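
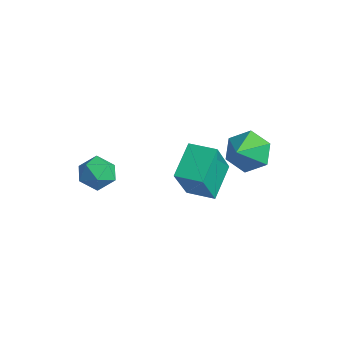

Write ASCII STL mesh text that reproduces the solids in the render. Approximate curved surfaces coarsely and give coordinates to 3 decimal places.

solid 
facet normal -0.429 0.720 -0.546
outer loop
vertex 2.977 1.812 -0.003
vertex 2.502 1.162 -0.487
vertex 2.131 1.532 0.293
endloop
endfacet
facet normal 0.294 0.115 0.949
outer loop
vertex 2.977 1.812 -0.003
vertex 2.131 1.532 0.293
vertex 3.018 0.298 0.167
endloop
endfacet
facet normal -0.430 0.719 -0.546
outer loop
vertex 2.131 1.532 0.293
vertex 2.502 1.162 -0.487
vertex 1.656 0.881 -0.191
endloop
endfacet
facet normal -0.378 -0.359 0.853
outer loop
vertex 2.131 1.532 0.293
vertex 1.656 0.881 -0.191
vertex 3.018 0.298 0.167
endloop
endfacet
facet normal -0.430 0.719 -0.546
outer loop
vertex 1.656 0.881 -0.191
vertex 2.502 1.162 -0.487
vertex 2.027 0.511 -0.971
endloop
endfacet
facet normal -0.431 -0.877 0.211
outer loop
vertex 1.656 0.881 -0.191
vertex 2.027 0.511 -0.971
vertex 3.018 0.298 0.167
endloop
endfacet
facet normal -0.430 0.719 -0.546
outer loop
vertex 2.027 0.511 -0.971
vertex 2.502 1.162 -0.487
vertex 2.874 0.792 -1.268
endloop
endfacet
facet normal 0.188 -0.923 -0.337
outer loop
vertex 2.027 0.511 -0.971
vertex 2.874 0.792 -1.268
vertex 3.018 0.298 0.167
endloop
endfacet
facet normal -0.430 0.719 -0.546
outer loop
vertex 2.874 0.792 -1.268
vertex 2.502 1.162 -0.487
vertex 3.349 1.443 -0.784
endloop
endfacet
facet normal 0.861 -0.449 -0.241
outer loop
vertex 2.874 0.792 -1.268
vertex 3.349 1.443 -0.784
vertex 3.018 0.298 0.167
endloop
endfacet
facet normal -0.430 0.720 -0.545
outer loop
vertex 3.349 1.443 -0.784
vertex 2.502 1.162 -0.487
vertex 2.977 1.812 -0.003
endloop
endfacet
facet normal 0.913 0.070 0.402
outer loop
vertex 3.349 1.443 -0.784
vertex 2.977 1.812 -0.003
vertex 3.018 0.298 0.167
endloop
endfacet
facet normal -0.828 -0.560 -0.025
outer loop
vertex -0.846 0.721 -2.06
vertex -1.424 1.657 -3.861
vertex -0.03 -0.448 -2.929
endloop
endfacet
facet normal 0.274 -0.443 0.854
outer loop
vertex 0.964 0.223 -2.899
vertex -0.846 0.721 -2.06
vertex -0.03 -0.448 -2.929
endloop
endfacet
facet normal -0.828 -0.560 -0.025
outer loop
vertex -0.03 -0.448 -2.929
vertex -1.424 1.657 -3.861
vertex -0.608 0.488 -4.73
endloop
endfacet
facet normal 0.488 -0.700 -0.521
outer loop
vertex -0.608 0.488 -4.73
vertex 0.964 0.223 -2.899
vertex -0.03 -0.448 -2.929
endloop
endfacet
facet normal -0.488 0.700 0.521
outer loop
vertex -0.846 0.721 -2.06
vertex -0.43 2.328 -3.831
vertex -1.424 1.657 -3.861
endloop
endfacet
facet normal 0.274 -0.443 0.854
outer loop
vertex 0.148 1.392 -2.03
vertex -0.846 0.721 -2.06
vertex 0.964 0.223 -2.899
endloop
endfacet
facet normal -0.488 0.700 0.521
outer loop
vertex 0.148 1.392 -2.03
vertex -0.43 2.328 -3.831
vertex -0.846 0.721 -2.06
endloop
endfacet
facet normal -0.274 0.443 -0.854
outer loop
vertex -1.424 1.657 -3.861
vertex -0.43 2.328 -3.831
vertex -0.608 0.488 -4.73
endloop
endfacet
facet normal 0.488 -0.700 -0.521
outer loop
vertex 0.386 1.159 -4.7
vertex 0.964 0.223 -2.899
vertex -0.608 0.488 -4.73
endloop
endfacet
facet normal -0.274 0.443 -0.854
outer loop
vertex -0.608 0.488 -4.73
vertex -0.43 2.328 -3.831
vertex 0.386 1.159 -4.7
endloop
endfacet
facet normal 0.828 0.560 0.025
outer loop
vertex 0.386 1.159 -4.7
vertex 0.148 1.392 -2.03
vertex 0.964 0.223 -2.899
endloop
endfacet
facet normal 0.828 0.560 0.025
outer loop
vertex -0.43 2.328 -3.831
vertex 0.148 1.392 -2.03
vertex 0.386 1.159 -4.7
endloop
endfacet
facet normal -0.622 0.743 0.248
outer loop
vertex -2.928 -2.155 -3.613
vertex -2.718 -2.253 -2.793
vertex -2.275 -1.718 -3.285
endloop
endfacet
facet normal -0.357 0.840 -0.408
outer loop
vertex -2.928 -2.155 -3.613
vertex -2.275 -1.718 -3.285
vertex -2.209 -2.066 -4.06
endloop
endfacet
facet normal -0.532 0.270 -0.802
outer loop
vertex -2.928 -2.155 -3.613
vertex -2.209 -2.066 -4.06
vertex -2.611 -2.816 -4.046
endloop
endfacet
facet normal -0.904 -0.178 -0.390
outer loop
vertex -2.928 -2.155 -3.613
vertex -2.611 -2.816 -4.046
vertex -2.926 -2.932 -3.263
endloop
endfacet
facet normal -0.959 0.114 0.259
outer loop
vertex -2.928 -2.155 -3.613
vertex -2.926 -2.932 -3.263
vertex -2.718 -2.253 -2.793
endloop
endfacet
facet normal 0.352 0.865 -0.358
outer loop
vertex -2.209 -2.066 -4.06
vertex -2.275 -1.718 -3.285
vertex -1.554 -2.108 -3.517
endloop
endfacet
facet normal -0.073 0.707 0.703
outer loop
vertex -2.275 -1.718 -3.285
vertex -2.718 -2.253 -2.793
vertex -1.869 -2.224 -2.734
endloop
endfacet
facet normal -0.618 -0.310 0.722
outer loop
vertex -2.718 -2.253 -2.793
vertex -2.926 -2.932 -3.263
vertex -2.271 -2.974 -2.72
endloop
endfacet
facet normal -0.529 -0.782 -0.329
outer loop
vertex -2.926 -2.932 -3.263
vertex -2.611 -2.816 -4.046
vertex -2.205 -3.322 -3.495
endloop
endfacet
facet normal 0.071 -0.057 -0.996
outer loop
vertex -2.611 -2.816 -4.046
vertex -2.209 -2.066 -4.06
vertex -1.762 -2.787 -3.987
endloop
endfacet
facet normal 0.904 0.178 0.390
outer loop
vertex -1.552 -2.885 -3.167
vertex -1.554 -2.108 -3.517
vertex -1.869 -2.224 -2.734
endloop
endfacet
facet normal 0.532 -0.270 0.802
outer loop
vertex -1.552 -2.885 -3.167
vertex -1.869 -2.224 -2.734
vertex -2.271 -2.974 -2.72
endloop
endfacet
facet normal 0.357 -0.840 0.408
outer loop
vertex -1.552 -2.885 -3.167
vertex -2.271 -2.974 -2.72
vertex -2.205 -3.322 -3.495
endloop
endfacet
facet normal 0.622 -0.743 -0.248
outer loop
vertex -1.552 -2.885 -3.167
vertex -2.205 -3.322 -3.495
vertex -1.762 -2.787 -3.987
endloop
endfacet
facet normal 0.959 -0.114 -0.259
outer loop
vertex -1.552 -2.885 -3.167
vertex -1.762 -2.787 -3.987
vertex -1.554 -2.108 -3.517
endloop
endfacet
facet normal 0.529 0.782 0.329
outer loop
vertex -1.869 -2.224 -2.734
vertex -1.554 -2.108 -3.517
vertex -2.275 -1.718 -3.285
endloop
endfacet
facet normal -0.071 0.057 0.996
outer loop
vertex -2.271 -2.974 -2.72
vertex -1.869 -2.224 -2.734
vertex -2.718 -2.253 -2.793
endloop
endfacet
facet normal -0.352 -0.865 0.358
outer loop
vertex -2.205 -3.322 -3.495
vertex -2.271 -2.974 -2.72
vertex -2.926 -2.932 -3.263
endloop
endfacet
facet normal 0.073 -0.707 -0.703
outer loop
vertex -1.762 -2.787 -3.987
vertex -2.205 -3.322 -3.495
vertex -2.611 -2.816 -4.046
endloop
endfacet
facet normal 0.618 0.310 -0.722
outer loop
vertex -1.554 -2.108 -3.517
vertex -1.762 -2.787 -3.987
vertex -2.209 -2.066 -4.06
endloop
endfacet

endsolid


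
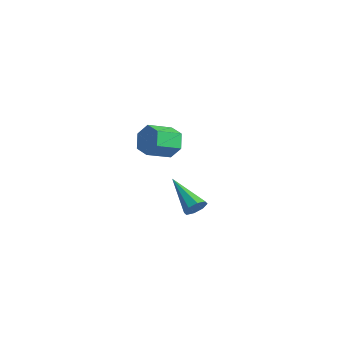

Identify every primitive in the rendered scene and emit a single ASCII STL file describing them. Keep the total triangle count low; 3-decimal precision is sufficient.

solid 
facet normal 0.871 -0.023 -0.492
outer loop
vertex 2.841 0.793 2.76
vertex 2.551 0.927 2.24
vertex 2.811 1.253 2.685
endloop
endfacet
facet normal 0.243 0.172 0.955
outer loop
vertex 2.841 0.793 2.76
vertex 2.811 1.253 2.685
vertex 0.749 0.973 3.26
endloop
endfacet
facet normal 0.870 -0.022 -0.493
outer loop
vertex 2.811 1.253 2.685
vertex 2.551 0.927 2.24
vertex 2.628 1.522 2.35
endloop
endfacet
facet normal 0.061 0.794 0.605
outer loop
vertex 2.811 1.253 2.685
vertex 2.628 1.522 2.35
vertex 0.749 0.973 3.26
endloop
endfacet
facet normal 0.870 -0.021 -0.493
outer loop
vertex 2.628 1.522 2.35
vertex 2.551 0.927 2.24
vertex 2.4 1.442 1.951
endloop
endfacet
facet normal -0.292 0.956 -0.025
outer loop
vertex 2.628 1.522 2.35
vertex 2.4 1.442 1.951
vertex 0.749 0.973 3.26
endloop
endfacet
facet normal 0.870 -0.022 -0.493
outer loop
vertex 2.4 1.442 1.951
vertex 2.551 0.927 2.24
vertex 2.26 1.06 1.721
endloop
endfacet
facet normal -0.606 0.561 -0.563
outer loop
vertex 2.4 1.442 1.951
vertex 2.26 1.06 1.721
vertex 0.749 0.973 3.26
endloop
endfacet
facet normal 0.870 -0.023 -0.493
outer loop
vertex 2.26 1.06 1.721
vertex 2.551 0.927 2.24
vertex 2.29 0.6 1.795
endloop
endfacet
facet normal -0.700 -0.158 -0.696
outer loop
vertex 2.26 1.06 1.721
vertex 2.29 0.6 1.795
vertex 0.749 0.973 3.26
endloop
endfacet
facet normal 0.870 -0.024 -0.493
outer loop
vertex 2.29 0.6 1.795
vertex 2.551 0.927 2.24
vertex 2.473 0.332 2.131
endloop
endfacet
facet normal -0.517 -0.784 -0.344
outer loop
vertex 2.29 0.6 1.795
vertex 2.473 0.332 2.131
vertex 0.749 0.973 3.26
endloop
endfacet
facet normal 0.870 -0.024 -0.492
outer loop
vertex 2.473 0.332 2.131
vertex 2.551 0.927 2.24
vertex 2.701 0.411 2.53
endloop
endfacet
facet normal -0.166 -0.945 0.282
outer loop
vertex 2.473 0.332 2.131
vertex 2.701 0.411 2.53
vertex 0.749 0.973 3.26
endloop
endfacet
facet normal 0.871 -0.023 -0.491
outer loop
vertex 2.701 0.411 2.53
vertex 2.551 0.927 2.24
vertex 2.841 0.793 2.76
endloop
endfacet
facet normal 0.149 -0.550 0.822
outer loop
vertex 2.701 0.411 2.53
vertex 2.841 0.793 2.76
vertex 0.749 0.973 3.26
endloop
endfacet
facet normal 0.094 0.915 -0.392
outer loop
vertex -3.47 4.045 1.624
vertex -3.901 4.398 2.344
vertex -2.996 4.309 2.354
endloop
endfacet
facet normal 0.848 -0.280 -0.449
outer loop
vertex -3.47 4.045 1.624
vertex -2.996 4.309 2.354
vertex -3.608 2.709 2.197
endloop
endfacet
facet normal 0.848 -0.280 -0.450
outer loop
vertex -3.608 2.709 2.197
vertex -2.996 4.309 2.354
vertex -3.133 2.974 2.927
endloop
endfacet
facet normal -0.094 -0.915 0.393
outer loop
vertex -3.608 2.709 2.197
vertex -3.133 2.974 2.927
vertex -4.039 3.062 2.916
endloop
endfacet
facet normal 0.094 0.915 -0.392
outer loop
vertex -2.996 4.309 2.354
vertex -3.901 4.398 2.344
vertex -3.427 4.662 3.074
endloop
endfacet
facet normal 0.876 0.112 0.470
outer loop
vertex -2.996 4.309 2.354
vertex -3.427 4.662 3.074
vertex -3.133 2.974 2.927
endloop
endfacet
facet normal 0.876 0.112 0.470
outer loop
vertex -3.133 2.974 2.927
vertex -3.427 4.662 3.074
vertex -3.564 3.326 3.647
endloop
endfacet
facet normal -0.094 -0.915 0.391
outer loop
vertex -3.133 2.974 2.927
vertex -3.564 3.326 3.647
vertex -4.039 3.062 2.916
endloop
endfacet
facet normal 0.095 0.915 -0.392
outer loop
vertex -3.427 4.662 3.074
vertex -3.901 4.398 2.344
vertex -4.332 4.751 3.063
endloop
endfacet
facet normal 0.027 0.392 0.920
outer loop
vertex -3.427 4.662 3.074
vertex -4.332 4.751 3.063
vertex -3.564 3.326 3.647
endloop
endfacet
facet normal 0.027 0.392 0.920
outer loop
vertex -3.564 3.326 3.647
vertex -4.332 4.751 3.063
vertex -4.47 3.415 3.636
endloop
endfacet
facet normal -0.095 -0.915 0.392
outer loop
vertex -3.564 3.326 3.647
vertex -4.47 3.415 3.636
vertex -4.039 3.062 2.916
endloop
endfacet
facet normal 0.094 0.915 -0.393
outer loop
vertex -4.332 4.751 3.063
vertex -3.901 4.398 2.344
vertex -4.807 4.486 2.333
endloop
endfacet
facet normal -0.848 0.281 0.450
outer loop
vertex -4.332 4.751 3.063
vertex -4.807 4.486 2.333
vertex -4.47 3.415 3.636
endloop
endfacet
facet normal -0.848 0.280 0.450
outer loop
vertex -4.47 3.415 3.636
vertex -4.807 4.486 2.333
vertex -4.944 3.151 2.906
endloop
endfacet
facet normal -0.094 -0.915 0.392
outer loop
vertex -4.47 3.415 3.636
vertex -4.944 3.151 2.906
vertex -4.039 3.062 2.916
endloop
endfacet
facet normal 0.094 0.915 -0.391
outer loop
vertex -4.807 4.486 2.333
vertex -3.901 4.398 2.344
vertex -4.376 4.134 1.613
endloop
endfacet
facet normal -0.876 -0.112 -0.470
outer loop
vertex -4.807 4.486 2.333
vertex -4.376 4.134 1.613
vertex -4.944 3.151 2.906
endloop
endfacet
facet normal -0.876 -0.112 -0.470
outer loop
vertex -4.944 3.151 2.906
vertex -4.376 4.134 1.613
vertex -4.513 2.798 2.186
endloop
endfacet
facet normal -0.094 -0.915 0.392
outer loop
vertex -4.944 3.151 2.906
vertex -4.513 2.798 2.186
vertex -4.039 3.062 2.916
endloop
endfacet
facet normal 0.095 0.915 -0.392
outer loop
vertex -4.376 4.134 1.613
vertex -3.901 4.398 2.344
vertex -3.47 4.045 1.624
endloop
endfacet
facet normal -0.027 -0.392 -0.920
outer loop
vertex -4.376 4.134 1.613
vertex -3.47 4.045 1.624
vertex -4.513 2.798 2.186
endloop
endfacet
facet normal -0.027 -0.392 -0.920
outer loop
vertex -4.513 2.798 2.186
vertex -3.47 4.045 1.624
vertex -3.608 2.709 2.197
endloop
endfacet
facet normal -0.095 -0.915 0.392
outer loop
vertex -4.513 2.798 2.186
vertex -3.608 2.709 2.197
vertex -4.039 3.062 2.916
endloop
endfacet

endsolid


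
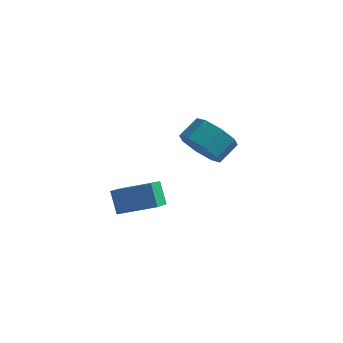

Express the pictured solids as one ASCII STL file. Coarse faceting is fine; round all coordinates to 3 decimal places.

solid 
facet normal -0.389 0.408 0.826
outer loop
vertex -2.171 -3.974 2.043
vertex -2.272 -2.678 1.356
vertex -3.715 -4.374 1.514
endloop
endfacet
facet normal 0.069 -0.882 0.467
outer loop
vertex -3.268 -4.842 0.564
vertex -2.171 -3.974 2.043
vertex -3.715 -4.374 1.514
endloop
endfacet
facet normal -0.388 0.407 0.827
outer loop
vertex -3.715 -4.374 1.514
vertex -2.272 -2.678 1.356
vertex -3.816 -3.078 0.828
endloop
endfacet
facet normal -0.919 -0.238 -0.315
outer loop
vertex -3.816 -3.078 0.828
vertex -3.268 -4.842 0.564
vertex -3.715 -4.374 1.514
endloop
endfacet
facet normal 0.919 0.238 0.315
outer loop
vertex -2.171 -3.974 2.043
vertex -1.825 -3.146 0.406
vertex -2.272 -2.678 1.356
endloop
endfacet
facet normal 0.069 -0.882 0.466
outer loop
vertex -1.724 -4.442 1.092
vertex -2.171 -3.974 2.043
vertex -3.268 -4.842 0.564
endloop
endfacet
facet normal 0.919 0.238 0.315
outer loop
vertex -1.724 -4.442 1.092
vertex -1.825 -3.146 0.406
vertex -2.171 -3.974 2.043
endloop
endfacet
facet normal -0.069 0.882 -0.467
outer loop
vertex -2.272 -2.678 1.356
vertex -1.825 -3.146 0.406
vertex -3.816 -3.078 0.828
endloop
endfacet
facet normal -0.919 -0.238 -0.315
outer loop
vertex -3.369 -3.546 -0.123
vertex -3.268 -4.842 0.564
vertex -3.816 -3.078 0.828
endloop
endfacet
facet normal -0.069 0.882 -0.466
outer loop
vertex -3.816 -3.078 0.828
vertex -1.825 -3.146 0.406
vertex -3.369 -3.546 -0.123
endloop
endfacet
facet normal 0.388 -0.408 -0.826
outer loop
vertex -3.369 -3.546 -0.123
vertex -1.724 -4.442 1.092
vertex -3.268 -4.842 0.564
endloop
endfacet
facet normal 0.389 -0.407 -0.827
outer loop
vertex -1.825 -3.146 0.406
vertex -1.724 -4.442 1.092
vertex -3.369 -3.546 -0.123
endloop
endfacet
facet normal -0.394 -0.730 -0.559
outer loop
vertex -1.32 0.825 0.706
vertex -1.652 0.32 1.6
vertex -2.079 1.058 0.937
endloop
endfacet
facet normal -0.046 0.623 -0.781
outer loop
vertex -1.32 0.825 0.706
vertex -2.079 1.058 0.937
vertex -0.855 1.686 1.365
endloop
endfacet
facet normal -0.047 0.624 -0.780
outer loop
vertex -0.855 1.686 1.365
vertex -2.079 1.058 0.937
vertex -1.614 1.919 1.597
endloop
endfacet
facet normal 0.395 0.729 0.559
outer loop
vertex -0.855 1.686 1.365
vertex -1.614 1.919 1.597
vertex -1.188 1.18 2.26
endloop
endfacet
facet normal -0.394 -0.730 -0.559
outer loop
vertex -2.079 1.058 0.937
vertex -1.652 0.32 1.6
vertex -2.588 0.858 1.557
endloop
endfacet
facet normal -0.682 0.640 -0.354
outer loop
vertex -2.079 1.058 0.937
vertex -2.588 0.858 1.557
vertex -1.614 1.919 1.597
endloop
endfacet
facet normal -0.682 0.640 -0.354
outer loop
vertex -1.614 1.919 1.597
vertex -2.588 0.858 1.557
vertex -2.123 1.719 2.217
endloop
endfacet
facet normal 0.395 0.729 0.559
outer loop
vertex -1.614 1.919 1.597
vertex -2.123 1.719 2.217
vertex -1.188 1.18 2.26
endloop
endfacet
facet normal -0.393 -0.729 -0.560
outer loop
vertex -2.588 0.858 1.557
vertex -1.652 0.32 1.6
vertex -2.549 0.342 2.202
endloop
endfacet
facet normal -0.918 0.281 0.280
outer loop
vertex -2.588 0.858 1.557
vertex -2.549 0.342 2.202
vertex -2.123 1.719 2.217
endloop
endfacet
facet normal -0.918 0.281 0.280
outer loop
vertex -2.123 1.719 2.217
vertex -2.549 0.342 2.202
vertex -2.084 1.203 2.862
endloop
endfacet
facet normal 0.395 0.729 0.559
outer loop
vertex -2.123 1.719 2.217
vertex -2.084 1.203 2.862
vertex -1.188 1.18 2.26
endloop
endfacet
facet normal -0.393 -0.730 -0.559
outer loop
vertex -2.549 0.342 2.202
vertex -1.652 0.32 1.6
vertex -1.985 -0.186 2.495
endloop
endfacet
facet normal -0.616 -0.242 0.750
outer loop
vertex -2.549 0.342 2.202
vertex -1.985 -0.186 2.495
vertex -2.084 1.203 2.862
endloop
endfacet
facet normal -0.615 -0.242 0.750
outer loop
vertex -2.084 1.203 2.862
vertex -1.985 -0.186 2.495
vertex -1.52 0.675 3.154
endloop
endfacet
facet normal 0.394 0.730 0.559
outer loop
vertex -2.084 1.203 2.862
vertex -1.52 0.675 3.154
vertex -1.188 1.18 2.26
endloop
endfacet
facet normal -0.395 -0.729 -0.559
outer loop
vertex -1.985 -0.186 2.495
vertex -1.652 0.32 1.6
vertex -1.226 -0.419 2.263
endloop
endfacet
facet normal 0.047 -0.623 0.781
outer loop
vertex -1.985 -0.186 2.495
vertex -1.226 -0.419 2.263
vertex -1.52 0.675 3.154
endloop
endfacet
facet normal 0.046 -0.623 0.781
outer loop
vertex -1.52 0.675 3.154
vertex -1.226 -0.419 2.263
vertex -0.761 0.442 2.923
endloop
endfacet
facet normal 0.394 0.730 0.559
outer loop
vertex -1.52 0.675 3.154
vertex -0.761 0.442 2.923
vertex -1.188 1.18 2.26
endloop
endfacet
facet normal -0.395 -0.729 -0.559
outer loop
vertex -1.226 -0.419 2.263
vertex -1.652 0.32 1.6
vertex -0.717 -0.219 1.643
endloop
endfacet
facet normal 0.682 -0.640 0.354
outer loop
vertex -1.226 -0.419 2.263
vertex -0.717 -0.219 1.643
vertex -0.761 0.442 2.923
endloop
endfacet
facet normal 0.682 -0.640 0.354
outer loop
vertex -0.761 0.442 2.923
vertex -0.717 -0.219 1.643
vertex -0.252 0.642 2.303
endloop
endfacet
facet normal 0.394 0.730 0.559
outer loop
vertex -0.761 0.442 2.923
vertex -0.252 0.642 2.303
vertex -1.188 1.18 2.26
endloop
endfacet
facet normal -0.395 -0.729 -0.559
outer loop
vertex -0.717 -0.219 1.643
vertex -1.652 0.32 1.6
vertex -0.756 0.297 0.998
endloop
endfacet
facet normal 0.918 -0.281 -0.280
outer loop
vertex -0.717 -0.219 1.643
vertex -0.756 0.297 0.998
vertex -0.252 0.642 2.303
endloop
endfacet
facet normal 0.918 -0.281 -0.280
outer loop
vertex -0.252 0.642 2.303
vertex -0.756 0.297 0.998
vertex -0.291 1.158 1.658
endloop
endfacet
facet normal 0.393 0.729 0.560
outer loop
vertex -0.252 0.642 2.303
vertex -0.291 1.158 1.658
vertex -1.188 1.18 2.26
endloop
endfacet
facet normal -0.394 -0.730 -0.559
outer loop
vertex -0.756 0.297 0.998
vertex -1.652 0.32 1.6
vertex -1.32 0.825 0.706
endloop
endfacet
facet normal 0.615 0.243 -0.750
outer loop
vertex -0.756 0.297 0.998
vertex -1.32 0.825 0.706
vertex -0.291 1.158 1.658
endloop
endfacet
facet normal 0.616 0.242 -0.750
outer loop
vertex -0.291 1.158 1.658
vertex -1.32 0.825 0.706
vertex -0.855 1.686 1.365
endloop
endfacet
facet normal 0.393 0.730 0.559
outer loop
vertex -0.291 1.158 1.658
vertex -0.855 1.686 1.365
vertex -1.188 1.18 2.26
endloop
endfacet

endsolid


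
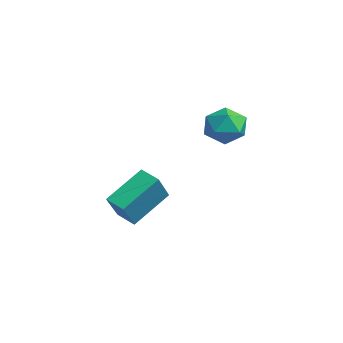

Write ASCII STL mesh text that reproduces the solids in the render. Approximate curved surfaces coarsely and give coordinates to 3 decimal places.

solid 
facet normal -0.840 -0.446 0.308
outer loop
vertex 3.991 -2.269 -2.424
vertex 3.563 -0.593 -1.164
vertex 3.054 -1.464 -3.814
endloop
endfacet
facet normal 0.200 -0.783 -0.589
outer loop
vertex 3.877 -1.027 -4.116
vertex 3.991 -2.269 -2.424
vertex 3.054 -1.464 -3.814
endloop
endfacet
facet normal -0.840 -0.446 0.308
outer loop
vertex 3.054 -1.464 -3.814
vertex 3.563 -0.593 -1.164
vertex 2.626 0.212 -2.555
endloop
endfacet
facet normal -0.504 0.433 -0.747
outer loop
vertex 2.626 0.212 -2.555
vertex 3.877 -1.027 -4.116
vertex 3.054 -1.464 -3.814
endloop
endfacet
facet normal 0.504 -0.433 0.747
outer loop
vertex 3.991 -2.269 -2.424
vertex 4.386 -0.156 -1.466
vertex 3.563 -0.593 -1.164
endloop
endfacet
facet normal 0.201 -0.783 -0.588
outer loop
vertex 4.814 -1.832 -2.725
vertex 3.991 -2.269 -2.424
vertex 3.877 -1.027 -4.116
endloop
endfacet
facet normal 0.503 -0.433 0.748
outer loop
vertex 4.814 -1.832 -2.725
vertex 4.386 -0.156 -1.466
vertex 3.991 -2.269 -2.424
endloop
endfacet
facet normal -0.200 0.784 0.588
outer loop
vertex 3.563 -0.593 -1.164
vertex 4.386 -0.156 -1.466
vertex 2.626 0.212 -2.555
endloop
endfacet
facet normal -0.503 0.433 -0.747
outer loop
vertex 3.449 0.649 -2.856
vertex 3.877 -1.027 -4.116
vertex 2.626 0.212 -2.555
endloop
endfacet
facet normal -0.201 0.783 0.589
outer loop
vertex 2.626 0.212 -2.555
vertex 4.386 -0.156 -1.466
vertex 3.449 0.649 -2.856
endloop
endfacet
facet normal 0.840 0.446 -0.308
outer loop
vertex 3.449 0.649 -2.856
vertex 4.814 -1.832 -2.725
vertex 3.877 -1.027 -4.116
endloop
endfacet
facet normal 0.840 0.446 -0.308
outer loop
vertex 4.386 -0.156 -1.466
vertex 4.814 -1.832 -2.725
vertex 3.449 0.649 -2.856
endloop
endfacet
facet normal -0.917 0.260 -0.301
outer loop
vertex 1.154 3.981 -0.763
vertex 0.746 3.604 0.154
vertex 1.058 4.627 0.087
endloop
endfacet
facet normal -0.425 0.697 -0.578
outer loop
vertex 1.154 3.981 -0.763
vertex 1.058 4.627 0.087
vertex 1.943 4.665 -0.519
endloop
endfacet
facet normal 0.034 0.301 -0.953
outer loop
vertex 1.154 3.981 -0.763
vertex 1.943 4.665 -0.519
vertex 2.177 3.665 -0.826
endloop
endfacet
facet normal -0.173 -0.381 -0.908
outer loop
vertex 1.154 3.981 -0.763
vertex 2.177 3.665 -0.826
vertex 1.438 3.009 -0.41
endloop
endfacet
facet normal -0.761 -0.406 -0.506
outer loop
vertex 1.154 3.981 -0.763
vertex 1.438 3.009 -0.41
vertex 0.746 3.604 0.154
endloop
endfacet
facet normal -0.069 0.997 -0.038
outer loop
vertex 1.943 4.665 -0.519
vertex 1.058 4.627 0.087
vertex 2.022 4.711 0.55
endloop
endfacet
facet normal -0.864 0.291 0.410
outer loop
vertex 1.058 4.627 0.087
vertex 0.746 3.604 0.154
vertex 1.283 4.055 0.966
endloop
endfacet
facet normal -0.612 -0.787 0.079
outer loop
vertex 0.746 3.604 0.154
vertex 1.438 3.009 -0.41
vertex 1.517 3.055 0.659
endloop
endfacet
facet normal 0.340 -0.746 -0.573
outer loop
vertex 1.438 3.009 -0.41
vertex 2.177 3.665 -0.826
vertex 2.402 3.093 0.053
endloop
endfacet
facet normal 0.676 0.356 -0.645
outer loop
vertex 2.177 3.665 -0.826
vertex 1.943 4.665 -0.519
vertex 2.714 4.116 -0.014
endloop
endfacet
facet normal 0.173 0.381 0.908
outer loop
vertex 2.306 3.739 0.903
vertex 2.022 4.711 0.55
vertex 1.283 4.055 0.966
endloop
endfacet
facet normal -0.034 -0.301 0.953
outer loop
vertex 2.306 3.739 0.903
vertex 1.283 4.055 0.966
vertex 1.517 3.055 0.659
endloop
endfacet
facet normal 0.425 -0.697 0.578
outer loop
vertex 2.306 3.739 0.903
vertex 1.517 3.055 0.659
vertex 2.402 3.093 0.053
endloop
endfacet
facet normal 0.917 -0.260 0.301
outer loop
vertex 2.306 3.739 0.903
vertex 2.402 3.093 0.053
vertex 2.714 4.116 -0.014
endloop
endfacet
facet normal 0.761 0.406 0.506
outer loop
vertex 2.306 3.739 0.903
vertex 2.714 4.116 -0.014
vertex 2.022 4.711 0.55
endloop
endfacet
facet normal -0.340 0.746 0.573
outer loop
vertex 1.283 4.055 0.966
vertex 2.022 4.711 0.55
vertex 1.058 4.627 0.087
endloop
endfacet
facet normal -0.676 -0.356 0.645
outer loop
vertex 1.517 3.055 0.659
vertex 1.283 4.055 0.966
vertex 0.746 3.604 0.154
endloop
endfacet
facet normal 0.069 -0.997 0.038
outer loop
vertex 2.402 3.093 0.053
vertex 1.517 3.055 0.659
vertex 1.438 3.009 -0.41
endloop
endfacet
facet normal 0.864 -0.291 -0.410
outer loop
vertex 2.714 4.116 -0.014
vertex 2.402 3.093 0.053
vertex 2.177 3.665 -0.826
endloop
endfacet
facet normal 0.612 0.787 -0.079
outer loop
vertex 2.022 4.711 0.55
vertex 2.714 4.116 -0.014
vertex 1.943 4.665 -0.519
endloop
endfacet

endsolid


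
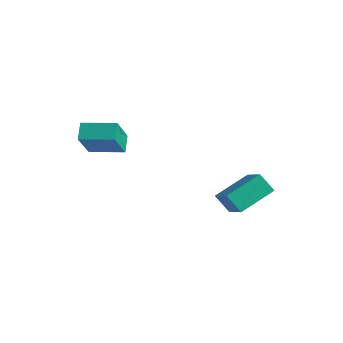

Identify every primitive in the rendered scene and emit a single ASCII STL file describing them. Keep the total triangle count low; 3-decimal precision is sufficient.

solid 
facet normal -0.867 -0.483 -0.122
outer loop
vertex -3.84 -0.246 3.955
vertex -4.183 0.742 2.478
vertex -3.43 -0.855 3.452
endloop
endfacet
facet normal 0.189 -0.546 0.816
outer loop
vertex -2.077 -0.102 3.642
vertex -3.84 -0.246 3.955
vertex -3.43 -0.855 3.452
endloop
endfacet
facet normal -0.867 -0.483 -0.122
outer loop
vertex -3.43 -0.855 3.452
vertex -4.183 0.742 2.478
vertex -3.773 0.133 1.975
endloop
endfacet
facet normal 0.460 -0.685 -0.565
outer loop
vertex -3.773 0.133 1.975
vertex -2.077 -0.102 3.642
vertex -3.43 -0.855 3.452
endloop
endfacet
facet normal -0.460 0.685 0.565
outer loop
vertex -3.84 -0.246 3.955
vertex -2.83 1.495 2.668
vertex -4.183 0.742 2.478
endloop
endfacet
facet normal 0.189 -0.546 0.816
outer loop
vertex -2.487 0.507 4.145
vertex -3.84 -0.246 3.955
vertex -2.077 -0.102 3.642
endloop
endfacet
facet normal -0.460 0.685 0.565
outer loop
vertex -2.487 0.507 4.145
vertex -2.83 1.495 2.668
vertex -3.84 -0.246 3.955
endloop
endfacet
facet normal -0.189 0.546 -0.816
outer loop
vertex -4.183 0.742 2.478
vertex -2.83 1.495 2.668
vertex -3.773 0.133 1.975
endloop
endfacet
facet normal 0.460 -0.685 -0.565
outer loop
vertex -2.42 0.886 2.165
vertex -2.077 -0.102 3.642
vertex -3.773 0.133 1.975
endloop
endfacet
facet normal -0.189 0.546 -0.816
outer loop
vertex -3.773 0.133 1.975
vertex -2.83 1.495 2.668
vertex -2.42 0.886 2.165
endloop
endfacet
facet normal 0.867 0.483 0.122
outer loop
vertex -2.42 0.886 2.165
vertex -2.487 0.507 4.145
vertex -2.077 -0.102 3.642
endloop
endfacet
facet normal 0.867 0.483 0.122
outer loop
vertex -2.83 1.495 2.668
vertex -2.487 0.507 4.145
vertex -2.42 0.886 2.165
endloop
endfacet
facet normal -0.686 -0.091 0.722
outer loop
vertex 2.063 4.206 1.019
vertex 0.825 4.995 -0.057
vertex 1.596 2.592 0.373
endloop
endfacet
facet normal 0.680 -0.433 0.591
outer loop
vertex 2.295 2.685 -0.363
vertex 2.063 4.206 1.019
vertex 1.596 2.592 0.373
endloop
endfacet
facet normal -0.686 -0.091 0.722
outer loop
vertex 1.596 2.592 0.373
vertex 0.825 4.995 -0.057
vertex 0.358 3.381 -0.703
endloop
endfacet
facet normal -0.259 -0.897 -0.359
outer loop
vertex 0.358 3.381 -0.703
vertex 2.295 2.685 -0.363
vertex 1.596 2.592 0.373
endloop
endfacet
facet normal 0.259 0.897 0.359
outer loop
vertex 2.063 4.206 1.019
vertex 1.524 5.088 -0.793
vertex 0.825 4.995 -0.057
endloop
endfacet
facet normal 0.680 -0.433 0.591
outer loop
vertex 2.762 4.299 0.283
vertex 2.063 4.206 1.019
vertex 2.295 2.685 -0.363
endloop
endfacet
facet normal 0.259 0.897 0.359
outer loop
vertex 2.762 4.299 0.283
vertex 1.524 5.088 -0.793
vertex 2.063 4.206 1.019
endloop
endfacet
facet normal -0.680 0.433 -0.591
outer loop
vertex 0.825 4.995 -0.057
vertex 1.524 5.088 -0.793
vertex 0.358 3.381 -0.703
endloop
endfacet
facet normal -0.259 -0.897 -0.359
outer loop
vertex 1.057 3.474 -1.439
vertex 2.295 2.685 -0.363
vertex 0.358 3.381 -0.703
endloop
endfacet
facet normal -0.680 0.433 -0.591
outer loop
vertex 0.358 3.381 -0.703
vertex 1.524 5.088 -0.793
vertex 1.057 3.474 -1.439
endloop
endfacet
facet normal 0.686 0.091 -0.722
outer loop
vertex 1.057 3.474 -1.439
vertex 2.762 4.299 0.283
vertex 2.295 2.685 -0.363
endloop
endfacet
facet normal 0.686 0.091 -0.722
outer loop
vertex 1.524 5.088 -0.793
vertex 2.762 4.299 0.283
vertex 1.057 3.474 -1.439
endloop
endfacet

endsolid


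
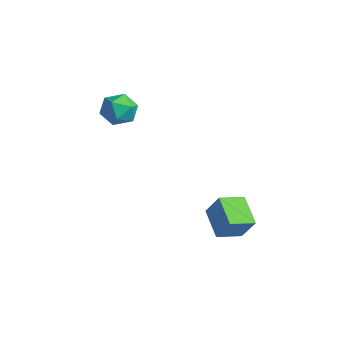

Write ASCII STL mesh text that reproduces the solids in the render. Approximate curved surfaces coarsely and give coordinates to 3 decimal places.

solid 
facet normal -0.993 -0.097 0.067
outer loop
vertex -3.198 -2.83 3.14
vertex -3.108 -2.907 4.354
vertex -3.25 -1.819 3.821
endloop
endfacet
facet normal -0.813 0.296 -0.501
outer loop
vertex -3.198 -2.83 3.14
vertex -3.25 -1.819 3.821
vertex -2.611 -1.823 2.782
endloop
endfacet
facet normal -0.387 -0.100 -0.916
outer loop
vertex -3.198 -2.83 3.14
vertex -2.611 -1.823 2.782
vertex -2.074 -2.913 2.674
endloop
endfacet
facet normal -0.305 -0.736 -0.605
outer loop
vertex -3.198 -2.83 3.14
vertex -2.074 -2.913 2.674
vertex -2.382 -3.583 3.645
endloop
endfacet
facet normal -0.679 -0.734 0.004
outer loop
vertex -3.198 -2.83 3.14
vertex -2.382 -3.583 3.645
vertex -3.108 -2.907 4.354
endloop
endfacet
facet normal -0.437 0.857 -0.272
outer loop
vertex -2.611 -1.823 2.782
vertex -3.25 -1.819 3.821
vertex -2.158 -1.277 3.775
endloop
endfacet
facet normal -0.728 0.222 0.648
outer loop
vertex -3.25 -1.819 3.821
vertex -3.108 -2.907 4.354
vertex -2.466 -1.947 4.746
endloop
endfacet
facet normal -0.221 -0.809 0.545
outer loop
vertex -3.108 -2.907 4.354
vertex -2.382 -3.583 3.645
vertex -1.929 -3.037 4.638
endloop
endfacet
facet normal 0.385 -0.812 -0.438
outer loop
vertex -2.382 -3.583 3.645
vertex -2.074 -2.913 2.674
vertex -1.29 -3.041 3.599
endloop
endfacet
facet normal 0.251 0.217 -0.943
outer loop
vertex -2.074 -2.913 2.674
vertex -2.611 -1.823 2.782
vertex -1.432 -1.953 3.066
endloop
endfacet
facet normal 0.305 0.736 0.605
outer loop
vertex -1.342 -2.03 4.28
vertex -2.158 -1.277 3.775
vertex -2.466 -1.947 4.746
endloop
endfacet
facet normal 0.387 0.100 0.916
outer loop
vertex -1.342 -2.03 4.28
vertex -2.466 -1.947 4.746
vertex -1.929 -3.037 4.638
endloop
endfacet
facet normal 0.813 -0.296 0.501
outer loop
vertex -1.342 -2.03 4.28
vertex -1.929 -3.037 4.638
vertex -1.29 -3.041 3.599
endloop
endfacet
facet normal 0.993 0.097 -0.067
outer loop
vertex -1.342 -2.03 4.28
vertex -1.29 -3.041 3.599
vertex -1.432 -1.953 3.066
endloop
endfacet
facet normal 0.679 0.734 -0.004
outer loop
vertex -1.342 -2.03 4.28
vertex -1.432 -1.953 3.066
vertex -2.158 -1.277 3.775
endloop
endfacet
facet normal -0.385 0.812 0.438
outer loop
vertex -2.466 -1.947 4.746
vertex -2.158 -1.277 3.775
vertex -3.25 -1.819 3.821
endloop
endfacet
facet normal -0.251 -0.217 0.943
outer loop
vertex -1.929 -3.037 4.638
vertex -2.466 -1.947 4.746
vertex -3.108 -2.907 4.354
endloop
endfacet
facet normal 0.437 -0.857 0.272
outer loop
vertex -1.29 -3.041 3.599
vertex -1.929 -3.037 4.638
vertex -2.382 -3.583 3.645
endloop
endfacet
facet normal 0.728 -0.222 -0.648
outer loop
vertex -1.432 -1.953 3.066
vertex -1.29 -3.041 3.599
vertex -2.074 -2.913 2.674
endloop
endfacet
facet normal 0.221 0.809 -0.545
outer loop
vertex -2.158 -1.277 3.775
vertex -1.432 -1.953 3.066
vertex -2.611 -1.823 2.782
endloop
endfacet
facet normal -0.871 0.151 0.468
outer loop
vertex 2.947 1.173 -1.764
vertex 3.001 2.788 -2.186
vertex 2.068 0.806 -3.28
endloop
endfacet
facet normal -0.032 -0.967 0.253
outer loop
vertex 3.879 0.492 -4.254
vertex 2.947 1.173 -1.764
vertex 2.068 0.806 -3.28
endloop
endfacet
facet normal -0.871 0.151 0.468
outer loop
vertex 2.068 0.806 -3.28
vertex 3.001 2.788 -2.186
vertex 2.122 2.421 -3.702
endloop
endfacet
facet normal -0.491 -0.205 -0.847
outer loop
vertex 2.122 2.421 -3.702
vertex 3.879 0.492 -4.254
vertex 2.068 0.806 -3.28
endloop
endfacet
facet normal 0.491 0.205 0.847
outer loop
vertex 2.947 1.173 -1.764
vertex 4.812 2.474 -3.16
vertex 3.001 2.788 -2.186
endloop
endfacet
facet normal -0.032 -0.967 0.253
outer loop
vertex 4.758 0.859 -2.738
vertex 2.947 1.173 -1.764
vertex 3.879 0.492 -4.254
endloop
endfacet
facet normal 0.491 0.205 0.847
outer loop
vertex 4.758 0.859 -2.738
vertex 4.812 2.474 -3.16
vertex 2.947 1.173 -1.764
endloop
endfacet
facet normal 0.032 0.967 -0.253
outer loop
vertex 3.001 2.788 -2.186
vertex 4.812 2.474 -3.16
vertex 2.122 2.421 -3.702
endloop
endfacet
facet normal -0.491 -0.205 -0.847
outer loop
vertex 3.933 2.107 -4.676
vertex 3.879 0.492 -4.254
vertex 2.122 2.421 -3.702
endloop
endfacet
facet normal 0.032 0.967 -0.253
outer loop
vertex 2.122 2.421 -3.702
vertex 4.812 2.474 -3.16
vertex 3.933 2.107 -4.676
endloop
endfacet
facet normal 0.871 -0.151 -0.468
outer loop
vertex 3.933 2.107 -4.676
vertex 4.758 0.859 -2.738
vertex 3.879 0.492 -4.254
endloop
endfacet
facet normal 0.871 -0.151 -0.468
outer loop
vertex 4.812 2.474 -3.16
vertex 4.758 0.859 -2.738
vertex 3.933 2.107 -4.676
endloop
endfacet

endsolid


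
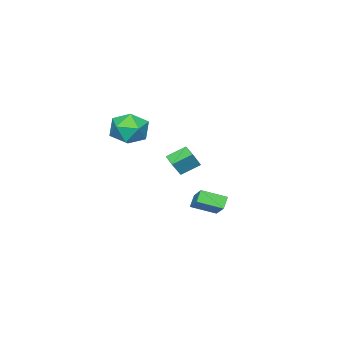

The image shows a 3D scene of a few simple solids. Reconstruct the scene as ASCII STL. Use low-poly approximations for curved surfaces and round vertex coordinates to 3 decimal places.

solid 
facet normal -0.097 0.688 0.719
outer loop
vertex 4.073 -2.576 4.354
vertex 2.863 -2.837 4.441
vertex 3.682 -3.453 5.14
endloop
endfacet
facet normal 0.558 0.402 0.726
outer loop
vertex 4.073 -2.576 4.354
vertex 3.682 -3.453 5.14
vertex 4.703 -3.64 4.459
endloop
endfacet
facet normal 0.853 0.514 0.087
outer loop
vertex 4.073 -2.576 4.354
vertex 4.703 -3.64 4.459
vertex 4.515 -3.138 3.34
endloop
endfacet
facet normal 0.382 0.869 -0.315
outer loop
vertex 4.073 -2.576 4.354
vertex 4.515 -3.138 3.34
vertex 3.378 -2.642 3.329
endloop
endfacet
facet normal -0.205 0.976 0.076
outer loop
vertex 4.073 -2.576 4.354
vertex 3.378 -2.642 3.329
vertex 2.863 -2.837 4.441
endloop
endfacet
facet normal 0.490 -0.303 0.818
outer loop
vertex 4.703 -3.64 4.459
vertex 3.682 -3.453 5.14
vertex 3.882 -4.558 4.611
endloop
endfacet
facet normal -0.569 0.160 0.807
outer loop
vertex 3.682 -3.453 5.14
vertex 2.863 -2.837 4.441
vertex 2.745 -4.062 4.6
endloop
endfacet
facet normal -0.744 0.626 -0.235
outer loop
vertex 2.863 -2.837 4.441
vertex 3.378 -2.642 3.329
vertex 2.557 -3.56 3.481
endloop
endfacet
facet normal 0.206 0.453 -0.868
outer loop
vertex 3.378 -2.642 3.329
vertex 4.515 -3.138 3.34
vertex 3.578 -3.747 2.8
endloop
endfacet
facet normal 0.969 -0.121 -0.217
outer loop
vertex 4.515 -3.138 3.34
vertex 4.703 -3.64 4.459
vertex 4.397 -4.363 3.499
endloop
endfacet
facet normal -0.382 -0.869 0.315
outer loop
vertex 3.187 -4.624 3.586
vertex 3.882 -4.558 4.611
vertex 2.745 -4.062 4.6
endloop
endfacet
facet normal -0.853 -0.514 -0.087
outer loop
vertex 3.187 -4.624 3.586
vertex 2.745 -4.062 4.6
vertex 2.557 -3.56 3.481
endloop
endfacet
facet normal -0.558 -0.402 -0.726
outer loop
vertex 3.187 -4.624 3.586
vertex 2.557 -3.56 3.481
vertex 3.578 -3.747 2.8
endloop
endfacet
facet normal 0.097 -0.688 -0.719
outer loop
vertex 3.187 -4.624 3.586
vertex 3.578 -3.747 2.8
vertex 4.397 -4.363 3.499
endloop
endfacet
facet normal 0.205 -0.976 -0.076
outer loop
vertex 3.187 -4.624 3.586
vertex 4.397 -4.363 3.499
vertex 3.882 -4.558 4.611
endloop
endfacet
facet normal -0.206 -0.453 0.868
outer loop
vertex 2.745 -4.062 4.6
vertex 3.882 -4.558 4.611
vertex 3.682 -3.453 5.14
endloop
endfacet
facet normal -0.969 0.121 0.217
outer loop
vertex 2.557 -3.56 3.481
vertex 2.745 -4.062 4.6
vertex 2.863 -2.837 4.441
endloop
endfacet
facet normal -0.490 0.303 -0.818
outer loop
vertex 3.578 -3.747 2.8
vertex 2.557 -3.56 3.481
vertex 3.378 -2.642 3.329
endloop
endfacet
facet normal 0.569 -0.160 -0.807
outer loop
vertex 4.397 -4.363 3.499
vertex 3.578 -3.747 2.8
vertex 4.515 -3.138 3.34
endloop
endfacet
facet normal 0.744 -0.626 0.235
outer loop
vertex 3.882 -4.558 4.611
vertex 4.397 -4.363 3.499
vertex 4.703 -3.64 4.459
endloop
endfacet
facet normal -0.653 0.568 0.501
outer loop
vertex 1.922 -1.0 2.684
vertex 2.42 -0.206 2.434
vertex 1.271 -0.895 1.717
endloop
endfacet
facet normal -0.514 -0.818 0.258
outer loop
vertex 2.12 -1.634 1.066
vertex 1.922 -1.0 2.684
vertex 1.271 -0.895 1.717
endloop
endfacet
facet normal -0.653 0.568 0.501
outer loop
vertex 1.271 -0.895 1.717
vertex 2.42 -0.206 2.434
vertex 1.77 -0.102 1.468
endloop
endfacet
facet normal -0.556 0.090 -0.827
outer loop
vertex 1.77 -0.102 1.468
vertex 2.12 -1.634 1.066
vertex 1.271 -0.895 1.717
endloop
endfacet
facet normal 0.556 -0.089 0.826
outer loop
vertex 1.922 -1.0 2.684
vertex 3.269 -0.945 1.783
vertex 2.42 -0.206 2.434
endloop
endfacet
facet normal -0.514 -0.818 0.258
outer loop
vertex 2.77 -1.738 2.032
vertex 1.922 -1.0 2.684
vertex 2.12 -1.634 1.066
endloop
endfacet
facet normal 0.556 -0.091 0.826
outer loop
vertex 2.77 -1.738 2.032
vertex 3.269 -0.945 1.783
vertex 1.922 -1.0 2.684
endloop
endfacet
facet normal 0.514 0.818 -0.258
outer loop
vertex 2.42 -0.206 2.434
vertex 3.269 -0.945 1.783
vertex 1.77 -0.102 1.468
endloop
endfacet
facet normal -0.557 0.089 -0.826
outer loop
vertex 2.618 -0.84 0.816
vertex 2.12 -1.634 1.066
vertex 1.77 -0.102 1.468
endloop
endfacet
facet normal 0.514 0.818 -0.257
outer loop
vertex 1.77 -0.102 1.468
vertex 3.269 -0.945 1.783
vertex 2.618 -0.84 0.816
endloop
endfacet
facet normal 0.653 -0.568 -0.501
outer loop
vertex 2.618 -0.84 0.816
vertex 2.77 -1.738 2.032
vertex 2.12 -1.634 1.066
endloop
endfacet
facet normal 0.653 -0.568 -0.501
outer loop
vertex 3.269 -0.945 1.783
vertex 2.77 -1.738 2.032
vertex 2.618 -0.84 0.816
endloop
endfacet
facet normal -0.650 -0.151 0.745
outer loop
vertex -0.778 -1.952 -1.903
vertex -1.68 -0.719 -2.441
vertex -1.765 -3.157 -3.009
endloop
endfacet
facet normal 0.557 -0.761 0.332
outer loop
vertex -1.18 -3.021 -3.679
vertex -0.778 -1.952 -1.903
vertex -1.765 -3.157 -3.009
endloop
endfacet
facet normal -0.650 -0.151 0.745
outer loop
vertex -1.765 -3.157 -3.009
vertex -1.68 -0.719 -2.441
vertex -2.667 -1.924 -3.547
endloop
endfacet
facet normal -0.517 -0.631 -0.579
outer loop
vertex -2.667 -1.924 -3.547
vertex -1.18 -3.021 -3.679
vertex -1.765 -3.157 -3.009
endloop
endfacet
facet normal 0.517 0.631 0.579
outer loop
vertex -0.778 -1.952 -1.903
vertex -1.095 -0.583 -3.111
vertex -1.68 -0.719 -2.441
endloop
endfacet
facet normal 0.557 -0.761 0.332
outer loop
vertex -0.193 -1.816 -2.573
vertex -0.778 -1.952 -1.903
vertex -1.18 -3.021 -3.679
endloop
endfacet
facet normal 0.517 0.631 0.579
outer loop
vertex -0.193 -1.816 -2.573
vertex -1.095 -0.583 -3.111
vertex -0.778 -1.952 -1.903
endloop
endfacet
facet normal -0.557 0.761 -0.332
outer loop
vertex -1.68 -0.719 -2.441
vertex -1.095 -0.583 -3.111
vertex -2.667 -1.924 -3.547
endloop
endfacet
facet normal -0.517 -0.631 -0.579
outer loop
vertex -2.082 -1.788 -4.217
vertex -1.18 -3.021 -3.679
vertex -2.667 -1.924 -3.547
endloop
endfacet
facet normal -0.557 0.761 -0.332
outer loop
vertex -2.667 -1.924 -3.547
vertex -1.095 -0.583 -3.111
vertex -2.082 -1.788 -4.217
endloop
endfacet
facet normal 0.650 0.151 -0.745
outer loop
vertex -2.082 -1.788 -4.217
vertex -0.193 -1.816 -2.573
vertex -1.18 -3.021 -3.679
endloop
endfacet
facet normal 0.650 0.151 -0.745
outer loop
vertex -1.095 -0.583 -3.111
vertex -0.193 -1.816 -2.573
vertex -2.082 -1.788 -4.217
endloop
endfacet

endsolid


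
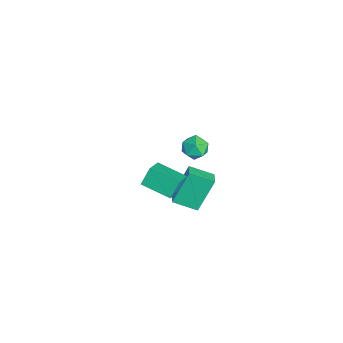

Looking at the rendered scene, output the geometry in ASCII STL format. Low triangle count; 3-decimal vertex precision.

solid 
facet normal -0.949 0.084 -0.305
outer loop
vertex 0.075 0.781 -0.871
vertex 0.369 2.062 -1.434
vertex 0.587 -0.148 -2.718
endloop
endfacet
facet normal -0.205 -0.896 0.394
outer loop
vertex 1.431 -0.222 -2.446
vertex 0.075 0.781 -0.871
vertex 0.587 -0.148 -2.718
endloop
endfacet
facet normal -0.949 0.084 -0.305
outer loop
vertex 0.587 -0.148 -2.718
vertex 0.369 2.062 -1.434
vertex 0.881 1.134 -3.281
endloop
endfacet
facet normal 0.241 -0.436 -0.867
outer loop
vertex 0.881 1.134 -3.281
vertex 1.431 -0.222 -2.446
vertex 0.587 -0.148 -2.718
endloop
endfacet
facet normal -0.241 0.436 0.867
outer loop
vertex 0.075 0.781 -0.871
vertex 1.213 1.988 -1.162
vertex 0.369 2.062 -1.434
endloop
endfacet
facet normal -0.206 -0.896 0.393
outer loop
vertex 0.919 0.706 -0.599
vertex 0.075 0.781 -0.871
vertex 1.431 -0.222 -2.446
endloop
endfacet
facet normal -0.241 0.436 0.867
outer loop
vertex 0.919 0.706 -0.599
vertex 1.213 1.988 -1.162
vertex 0.075 0.781 -0.871
endloop
endfacet
facet normal 0.205 0.896 -0.393
outer loop
vertex 0.369 2.062 -1.434
vertex 1.213 1.988 -1.162
vertex 0.881 1.134 -3.281
endloop
endfacet
facet normal 0.241 -0.436 -0.867
outer loop
vertex 1.725 1.059 -3.009
vertex 1.431 -0.222 -2.446
vertex 0.881 1.134 -3.281
endloop
endfacet
facet normal 0.206 0.896 -0.393
outer loop
vertex 0.881 1.134 -3.281
vertex 1.213 1.988 -1.162
vertex 1.725 1.059 -3.009
endloop
endfacet
facet normal 0.949 -0.084 0.305
outer loop
vertex 1.725 1.059 -3.009
vertex 0.919 0.706 -0.599
vertex 1.431 -0.222 -2.446
endloop
endfacet
facet normal 0.949 -0.084 0.305
outer loop
vertex 1.213 1.988 -1.162
vertex 0.919 0.706 -0.599
vertex 1.725 1.059 -3.009
endloop
endfacet
facet normal -0.471 -0.880 0.065
outer loop
vertex -3.377 1.08 -2.102
vertex -2.754 0.715 -2.532
vertex -2.717 0.757 -1.693
endloop
endfacet
facet normal -0.620 -0.470 0.629
outer loop
vertex -3.377 1.08 -2.102
vertex -2.717 0.757 -1.693
vertex -3.037 1.498 -1.455
endloop
endfacet
facet normal -0.910 0.136 0.390
outer loop
vertex -3.377 1.08 -2.102
vertex -3.037 1.498 -1.455
vertex -3.272 1.914 -2.148
endloop
endfacet
facet normal -0.942 0.101 -0.321
outer loop
vertex -3.377 1.08 -2.102
vertex -3.272 1.914 -2.148
vertex -3.097 1.43 -2.813
endloop
endfacet
facet normal -0.670 -0.527 -0.523
outer loop
vertex -3.377 1.08 -2.102
vertex -3.097 1.43 -2.813
vertex -2.754 0.715 -2.532
endloop
endfacet
facet normal -0.003 -0.307 0.952
outer loop
vertex -3.037 1.498 -1.455
vertex -2.717 0.757 -1.693
vertex -2.203 1.39 -1.487
endloop
endfacet
facet normal 0.235 -0.971 0.038
outer loop
vertex -2.717 0.757 -1.693
vertex -2.754 0.715 -2.532
vertex -2.028 0.906 -2.152
endloop
endfacet
facet normal -0.087 -0.400 -0.912
outer loop
vertex -2.754 0.715 -2.532
vertex -3.097 1.43 -2.813
vertex -2.263 1.322 -2.845
endloop
endfacet
facet normal -0.524 0.617 -0.587
outer loop
vertex -3.097 1.43 -2.813
vertex -3.272 1.914 -2.148
vertex -2.583 2.063 -2.607
endloop
endfacet
facet normal -0.474 0.675 0.566
outer loop
vertex -3.272 1.914 -2.148
vertex -3.037 1.498 -1.455
vertex -2.546 2.105 -1.768
endloop
endfacet
facet normal 0.942 -0.101 0.321
outer loop
vertex -1.923 1.74 -2.198
vertex -2.203 1.39 -1.487
vertex -2.028 0.906 -2.152
endloop
endfacet
facet normal 0.910 -0.136 -0.390
outer loop
vertex -1.923 1.74 -2.198
vertex -2.028 0.906 -2.152
vertex -2.263 1.322 -2.845
endloop
endfacet
facet normal 0.620 0.470 -0.629
outer loop
vertex -1.923 1.74 -2.198
vertex -2.263 1.322 -2.845
vertex -2.583 2.063 -2.607
endloop
endfacet
facet normal 0.471 0.880 -0.065
outer loop
vertex -1.923 1.74 -2.198
vertex -2.583 2.063 -2.607
vertex -2.546 2.105 -1.768
endloop
endfacet
facet normal 0.670 0.527 0.523
outer loop
vertex -1.923 1.74 -2.198
vertex -2.546 2.105 -1.768
vertex -2.203 1.39 -1.487
endloop
endfacet
facet normal 0.524 -0.617 0.587
outer loop
vertex -2.028 0.906 -2.152
vertex -2.203 1.39 -1.487
vertex -2.717 0.757 -1.693
endloop
endfacet
facet normal 0.474 -0.675 -0.566
outer loop
vertex -2.263 1.322 -2.845
vertex -2.028 0.906 -2.152
vertex -2.754 0.715 -2.532
endloop
endfacet
facet normal 0.003 0.307 -0.952
outer loop
vertex -2.583 2.063 -2.607
vertex -2.263 1.322 -2.845
vertex -3.097 1.43 -2.813
endloop
endfacet
facet normal -0.235 0.971 -0.038
outer loop
vertex -2.546 2.105 -1.768
vertex -2.583 2.063 -2.607
vertex -3.272 1.914 -2.148
endloop
endfacet
facet normal 0.087 0.400 0.912
outer loop
vertex -2.203 1.39 -1.487
vertex -2.546 2.105 -1.768
vertex -3.037 1.498 -1.455
endloop
endfacet
facet normal -0.347 0.451 0.822
outer loop
vertex 3.901 -1.568 3.307
vertex 4.769 -0.216 2.932
vertex 2.806 -1.07 2.571
endloop
endfacet
facet normal -0.526 -0.820 0.228
outer loop
vertex 3.171 -1.544 1.708
vertex 3.901 -1.568 3.307
vertex 2.806 -1.07 2.571
endloop
endfacet
facet normal -0.348 0.451 0.822
outer loop
vertex 2.806 -1.07 2.571
vertex 4.769 -0.216 2.932
vertex 3.675 0.282 2.196
endloop
endfacet
facet normal -0.776 0.354 -0.522
outer loop
vertex 3.675 0.282 2.196
vertex 3.171 -1.544 1.708
vertex 2.806 -1.07 2.571
endloop
endfacet
facet normal 0.776 -0.353 0.522
outer loop
vertex 3.901 -1.568 3.307
vertex 5.134 -0.69 2.069
vertex 4.769 -0.216 2.932
endloop
endfacet
facet normal -0.526 -0.819 0.228
outer loop
vertex 4.265 -2.042 2.444
vertex 3.901 -1.568 3.307
vertex 3.171 -1.544 1.708
endloop
endfacet
facet normal 0.776 -0.354 0.522
outer loop
vertex 4.265 -2.042 2.444
vertex 5.134 -0.69 2.069
vertex 3.901 -1.568 3.307
endloop
endfacet
facet normal 0.526 0.819 -0.228
outer loop
vertex 4.769 -0.216 2.932
vertex 5.134 -0.69 2.069
vertex 3.675 0.282 2.196
endloop
endfacet
facet normal -0.776 0.354 -0.522
outer loop
vertex 4.039 -0.192 1.333
vertex 3.171 -1.544 1.708
vertex 3.675 0.282 2.196
endloop
endfacet
facet normal 0.526 0.819 -0.228
outer loop
vertex 3.675 0.282 2.196
vertex 5.134 -0.69 2.069
vertex 4.039 -0.192 1.333
endloop
endfacet
facet normal 0.348 -0.451 -0.822
outer loop
vertex 4.039 -0.192 1.333
vertex 4.265 -2.042 2.444
vertex 3.171 -1.544 1.708
endloop
endfacet
facet normal 0.347 -0.451 -0.822
outer loop
vertex 5.134 -0.69 2.069
vertex 4.265 -2.042 2.444
vertex 4.039 -0.192 1.333
endloop
endfacet

endsolid


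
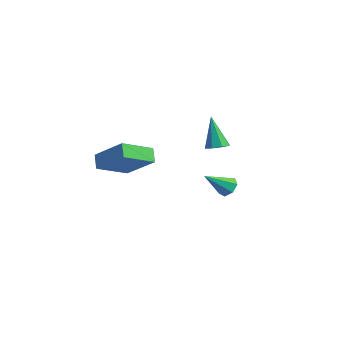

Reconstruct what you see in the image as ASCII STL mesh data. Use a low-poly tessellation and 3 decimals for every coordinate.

solid 
facet normal 0.098 0.786 -0.611
outer loop
vertex 2.22 3.329 -0.933
vertex 1.703 3.13 -1.272
vertex 1.722 3.527 -0.758
endloop
endfacet
facet normal 0.400 0.221 0.889
outer loop
vertex 2.22 3.329 -0.933
vertex 1.722 3.527 -0.758
vertex 1.537 1.81 -0.248
endloop
endfacet
facet normal 0.099 0.786 -0.611
outer loop
vertex 1.722 3.527 -0.758
vertex 1.703 3.13 -1.272
vertex 1.209 3.427 -0.97
endloop
endfacet
facet normal -0.414 0.300 0.860
outer loop
vertex 1.722 3.527 -0.758
vertex 1.209 3.427 -0.97
vertex 1.537 1.81 -0.248
endloop
endfacet
facet normal 0.099 0.786 -0.610
outer loop
vertex 1.209 3.427 -0.97
vertex 1.703 3.13 -1.272
vertex 1.068 3.103 -1.41
endloop
endfacet
facet normal -0.942 -0.042 0.333
outer loop
vertex 1.209 3.427 -0.97
vertex 1.068 3.103 -1.41
vertex 1.537 1.81 -0.248
endloop
endfacet
facet normal 0.099 0.786 -0.610
outer loop
vertex 1.068 3.103 -1.41
vertex 1.703 3.13 -1.272
vertex 1.404 2.8 -1.746
endloop
endfacet
facet normal -0.785 -0.547 -0.292
outer loop
vertex 1.068 3.103 -1.41
vertex 1.404 2.8 -1.746
vertex 1.537 1.81 -0.248
endloop
endfacet
facet normal 0.097 0.787 -0.609
outer loop
vertex 1.404 2.8 -1.746
vertex 1.703 3.13 -1.272
vertex 1.965 2.746 -1.726
endloop
endfacet
facet normal -0.061 -0.835 -0.547
outer loop
vertex 1.404 2.8 -1.746
vertex 1.965 2.746 -1.726
vertex 1.537 1.81 -0.248
endloop
endfacet
facet normal 0.098 0.787 -0.609
outer loop
vertex 1.965 2.746 -1.726
vertex 1.703 3.13 -1.272
vertex 2.329 2.981 -1.364
endloop
endfacet
facet normal 0.683 -0.690 -0.239
outer loop
vertex 1.965 2.746 -1.726
vertex 2.329 2.981 -1.364
vertex 1.537 1.81 -0.248
endloop
endfacet
facet normal 0.097 0.786 -0.610
outer loop
vertex 2.329 2.981 -1.364
vertex 1.703 3.13 -1.272
vertex 2.22 3.329 -0.933
endloop
endfacet
facet normal 0.889 -0.219 0.402
outer loop
vertex 2.329 2.981 -1.364
vertex 2.22 3.329 -0.933
vertex 1.537 1.81 -0.248
endloop
endfacet
facet normal 0.329 -0.027 -0.944
outer loop
vertex 3.739 0.761 2.668
vertex 3.411 1.295 2.538
vertex 4.002 1.166 2.748
endloop
endfacet
facet normal 0.643 -0.527 0.555
outer loop
vertex 3.739 0.761 2.668
vertex 4.002 1.166 2.748
vertex 2.789 1.345 4.322
endloop
endfacet
facet normal 0.329 -0.028 -0.944
outer loop
vertex 4.002 1.166 2.748
vertex 3.411 1.295 2.538
vertex 3.919 1.647 2.705
endloop
endfacet
facet normal 0.788 0.188 0.586
outer loop
vertex 4.002 1.166 2.748
vertex 3.919 1.647 2.705
vertex 2.789 1.345 4.322
endloop
endfacet
facet normal 0.328 -0.026 -0.944
outer loop
vertex 3.919 1.647 2.705
vertex 3.411 1.295 2.538
vertex 3.538 1.921 2.565
endloop
endfacet
facet normal 0.413 0.798 0.438
outer loop
vertex 3.919 1.647 2.705
vertex 3.538 1.921 2.565
vertex 2.789 1.345 4.322
endloop
endfacet
facet normal 0.331 -0.026 -0.943
outer loop
vertex 3.538 1.921 2.565
vertex 3.411 1.295 2.538
vertex 3.083 1.829 2.408
endloop
endfacet
facet normal -0.260 0.945 0.199
outer loop
vertex 3.538 1.921 2.565
vertex 3.083 1.829 2.408
vertex 2.789 1.345 4.322
endloop
endfacet
facet normal 0.330 -0.027 -0.944
outer loop
vertex 3.083 1.829 2.408
vertex 3.411 1.295 2.538
vertex 2.821 1.423 2.328
endloop
endfacet
facet normal -0.841 0.541 0.008
outer loop
vertex 3.083 1.829 2.408
vertex 2.821 1.423 2.328
vertex 2.789 1.345 4.322
endloop
endfacet
facet normal 0.330 -0.027 -0.944
outer loop
vertex 2.821 1.423 2.328
vertex 3.411 1.295 2.538
vertex 2.904 0.942 2.371
endloop
endfacet
facet normal -0.985 -0.172 -0.023
outer loop
vertex 2.821 1.423 2.328
vertex 2.904 0.942 2.371
vertex 2.789 1.345 4.322
endloop
endfacet
facet normal 0.330 -0.028 -0.944
outer loop
vertex 2.904 0.942 2.371
vertex 3.411 1.295 2.538
vertex 3.284 0.668 2.512
endloop
endfacet
facet normal -0.610 -0.782 0.126
outer loop
vertex 2.904 0.942 2.371
vertex 3.284 0.668 2.512
vertex 2.789 1.345 4.322
endloop
endfacet
facet normal 0.329 -0.028 -0.944
outer loop
vertex 3.284 0.668 2.512
vertex 3.411 1.295 2.538
vertex 3.739 0.761 2.668
endloop
endfacet
facet normal 0.065 -0.929 0.365
outer loop
vertex 3.284 0.668 2.512
vertex 3.739 0.761 2.668
vertex 2.789 1.345 4.322
endloop
endfacet
facet normal -0.774 -0.260 -0.578
outer loop
vertex 1.284 -4.24 2.516
vertex 1.25 -2.519 1.787
vertex 1.848 -4.499 1.877
endloop
endfacet
facet normal 0.018 -0.921 0.390
outer loop
vertex 3.45 -3.961 3.073
vertex 1.284 -4.24 2.516
vertex 1.848 -4.499 1.877
endloop
endfacet
facet normal -0.774 -0.260 -0.578
outer loop
vertex 1.848 -4.499 1.877
vertex 1.25 -2.519 1.787
vertex 1.814 -2.778 1.148
endloop
endfacet
facet normal 0.633 -0.291 -0.717
outer loop
vertex 1.814 -2.778 1.148
vertex 3.45 -3.961 3.073
vertex 1.848 -4.499 1.877
endloop
endfacet
facet normal -0.633 0.291 0.717
outer loop
vertex 1.284 -4.24 2.516
vertex 2.852 -1.981 2.983
vertex 1.25 -2.519 1.787
endloop
endfacet
facet normal 0.018 -0.921 0.390
outer loop
vertex 2.886 -3.702 3.712
vertex 1.284 -4.24 2.516
vertex 3.45 -3.961 3.073
endloop
endfacet
facet normal -0.633 0.291 0.717
outer loop
vertex 2.886 -3.702 3.712
vertex 2.852 -1.981 2.983
vertex 1.284 -4.24 2.516
endloop
endfacet
facet normal -0.018 0.921 -0.390
outer loop
vertex 1.25 -2.519 1.787
vertex 2.852 -1.981 2.983
vertex 1.814 -2.778 1.148
endloop
endfacet
facet normal 0.633 -0.291 -0.717
outer loop
vertex 3.416 -2.24 2.344
vertex 3.45 -3.961 3.073
vertex 1.814 -2.778 1.148
endloop
endfacet
facet normal -0.018 0.921 -0.390
outer loop
vertex 1.814 -2.778 1.148
vertex 2.852 -1.981 2.983
vertex 3.416 -2.24 2.344
endloop
endfacet
facet normal 0.774 0.260 0.578
outer loop
vertex 3.416 -2.24 2.344
vertex 2.886 -3.702 3.712
vertex 3.45 -3.961 3.073
endloop
endfacet
facet normal 0.774 0.260 0.578
outer loop
vertex 2.852 -1.981 2.983
vertex 2.886 -3.702 3.712
vertex 3.416 -2.24 2.344
endloop
endfacet

endsolid


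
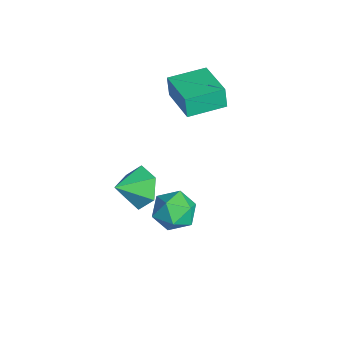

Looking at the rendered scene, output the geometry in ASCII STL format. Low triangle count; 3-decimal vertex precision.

solid 
facet normal -0.971 -0.153 -0.183
outer loop
vertex -4.563 -1.309 2.362
vertex -4.787 0.083 2.39
vertex -4.417 -1.269 1.556
endloop
endfacet
facet normal 0.159 -0.987 -0.020
outer loop
vertex -2.853 -1.023 1.85
vertex -4.563 -1.309 2.362
vertex -4.417 -1.269 1.556
endloop
endfacet
facet normal -0.971 -0.153 -0.183
outer loop
vertex -4.417 -1.269 1.556
vertex -4.787 0.083 2.39
vertex -4.641 0.123 1.584
endloop
endfacet
facet normal 0.177 0.048 -0.983
outer loop
vertex -4.641 0.123 1.584
vertex -2.853 -1.023 1.85
vertex -4.417 -1.269 1.556
endloop
endfacet
facet normal -0.177 -0.048 0.983
outer loop
vertex -4.563 -1.309 2.362
vertex -3.223 0.329 2.684
vertex -4.787 0.083 2.39
endloop
endfacet
facet normal 0.159 -0.987 -0.020
outer loop
vertex -2.999 -1.063 2.656
vertex -4.563 -1.309 2.362
vertex -2.853 -1.023 1.85
endloop
endfacet
facet normal -0.177 -0.048 0.983
outer loop
vertex -2.999 -1.063 2.656
vertex -3.223 0.329 2.684
vertex -4.563 -1.309 2.362
endloop
endfacet
facet normal -0.159 0.987 0.020
outer loop
vertex -4.787 0.083 2.39
vertex -3.223 0.329 2.684
vertex -4.641 0.123 1.584
endloop
endfacet
facet normal 0.177 0.048 -0.983
outer loop
vertex -3.077 0.369 1.878
vertex -2.853 -1.023 1.85
vertex -4.641 0.123 1.584
endloop
endfacet
facet normal -0.159 0.987 0.020
outer loop
vertex -4.641 0.123 1.584
vertex -3.223 0.329 2.684
vertex -3.077 0.369 1.878
endloop
endfacet
facet normal 0.971 0.153 0.183
outer loop
vertex -3.077 0.369 1.878
vertex -2.999 -1.063 2.656
vertex -2.853 -1.023 1.85
endloop
endfacet
facet normal 0.971 0.153 0.183
outer loop
vertex -3.223 0.329 2.684
vertex -2.999 -1.063 2.656
vertex -3.077 0.369 1.878
endloop
endfacet
facet normal -0.271 0.813 -0.516
outer loop
vertex -2.575 -2.751 -2.723
vertex -3.164 -2.567 -2.124
vertex -2.365 -2.255 -2.052
endloop
endfacet
facet normal 0.927 -0.374 -0.014
outer loop
vertex -2.575 -2.751 -2.723
vertex -2.365 -2.255 -2.052
vertex -2.856 -3.493 -1.536
endloop
endfacet
facet normal -0.271 0.813 -0.516
outer loop
vertex -2.365 -2.255 -2.052
vertex -3.164 -2.567 -2.124
vertex -2.955 -2.071 -1.453
endloop
endfacet
facet normal 0.714 0.009 0.700
outer loop
vertex -2.365 -2.255 -2.052
vertex -2.955 -2.071 -1.453
vertex -2.856 -3.493 -1.536
endloop
endfacet
facet normal -0.270 0.813 -0.517
outer loop
vertex -2.955 -2.071 -1.453
vertex -3.164 -2.567 -2.124
vertex -3.753 -2.382 -1.525
endloop
endfacet
facet normal -0.065 -0.063 0.996
outer loop
vertex -2.955 -2.071 -1.453
vertex -3.753 -2.382 -1.525
vertex -2.856 -3.493 -1.536
endloop
endfacet
facet normal -0.270 0.813 -0.516
outer loop
vertex -3.753 -2.382 -1.525
vertex -3.164 -2.567 -2.124
vertex -3.962 -2.878 -2.197
endloop
endfacet
facet normal -0.632 -0.516 0.578
outer loop
vertex -3.753 -2.382 -1.525
vertex -3.962 -2.878 -2.197
vertex -2.856 -3.493 -1.536
endloop
endfacet
facet normal -0.270 0.813 -0.516
outer loop
vertex -3.962 -2.878 -2.197
vertex -3.164 -2.567 -2.124
vertex -3.373 -3.062 -2.795
endloop
endfacet
facet normal -0.418 -0.898 -0.136
outer loop
vertex -3.962 -2.878 -2.197
vertex -3.373 -3.062 -2.795
vertex -2.856 -3.493 -1.536
endloop
endfacet
facet normal -0.270 0.813 -0.516
outer loop
vertex -3.373 -3.062 -2.795
vertex -3.164 -2.567 -2.124
vertex -2.575 -2.751 -2.723
endloop
endfacet
facet normal 0.361 -0.827 -0.431
outer loop
vertex -3.373 -3.062 -2.795
vertex -2.575 -2.751 -2.723
vertex -2.856 -3.493 -1.536
endloop
endfacet
facet normal -0.404 -0.250 0.880
outer loop
vertex -0.598 -1.779 0.354
vertex -0.753 -2.522 0.072
vertex -0.048 -2.368 0.439
endloop
endfacet
facet normal 0.108 0.240 0.965
outer loop
vertex -0.598 -1.779 0.354
vertex -0.048 -2.368 0.439
vertex 0.186 -1.622 0.227
endloop
endfacet
facet normal -0.069 0.813 0.578
outer loop
vertex -0.598 -1.779 0.354
vertex 0.186 -1.622 0.227
vertex -0.375 -1.316 -0.271
endloop
endfacet
facet normal -0.691 0.677 0.255
outer loop
vertex -0.598 -1.779 0.354
vertex -0.375 -1.316 -0.271
vertex -0.955 -1.872 -0.366
endloop
endfacet
facet normal -0.897 0.019 0.442
outer loop
vertex -0.598 -1.779 0.354
vertex -0.955 -1.872 -0.366
vertex -0.753 -2.522 0.072
endloop
endfacet
facet normal 0.715 -0.026 0.698
outer loop
vertex 0.186 -1.622 0.227
vertex -0.048 -2.368 0.439
vertex 0.515 -2.268 -0.134
endloop
endfacet
facet normal -0.114 -0.819 0.562
outer loop
vertex -0.048 -2.368 0.439
vertex -0.753 -2.522 0.072
vertex -0.065 -2.824 -0.229
endloop
endfacet
facet normal -0.912 -0.382 -0.147
outer loop
vertex -0.753 -2.522 0.072
vertex -0.955 -1.872 -0.366
vertex -0.626 -2.518 -0.727
endloop
endfacet
facet normal -0.579 0.680 -0.450
outer loop
vertex -0.955 -1.872 -0.366
vertex -0.375 -1.316 -0.271
vertex -0.392 -1.772 -0.939
endloop
endfacet
facet normal 0.427 0.901 0.072
outer loop
vertex -0.375 -1.316 -0.271
vertex 0.186 -1.622 0.227
vertex 0.313 -1.618 -0.572
endloop
endfacet
facet normal 0.691 -0.677 -0.255
outer loop
vertex 0.158 -2.361 -0.854
vertex 0.515 -2.268 -0.134
vertex -0.065 -2.824 -0.229
endloop
endfacet
facet normal 0.069 -0.813 -0.578
outer loop
vertex 0.158 -2.361 -0.854
vertex -0.065 -2.824 -0.229
vertex -0.626 -2.518 -0.727
endloop
endfacet
facet normal -0.108 -0.240 -0.965
outer loop
vertex 0.158 -2.361 -0.854
vertex -0.626 -2.518 -0.727
vertex -0.392 -1.772 -0.939
endloop
endfacet
facet normal 0.404 0.250 -0.880
outer loop
vertex 0.158 -2.361 -0.854
vertex -0.392 -1.772 -0.939
vertex 0.313 -1.618 -0.572
endloop
endfacet
facet normal 0.897 -0.019 -0.442
outer loop
vertex 0.158 -2.361 -0.854
vertex 0.313 -1.618 -0.572
vertex 0.515 -2.268 -0.134
endloop
endfacet
facet normal 0.579 -0.680 0.450
outer loop
vertex -0.065 -2.824 -0.229
vertex 0.515 -2.268 -0.134
vertex -0.048 -2.368 0.439
endloop
endfacet
facet normal -0.427 -0.901 -0.072
outer loop
vertex -0.626 -2.518 -0.727
vertex -0.065 -2.824 -0.229
vertex -0.753 -2.522 0.072
endloop
endfacet
facet normal -0.715 0.026 -0.698
outer loop
vertex -0.392 -1.772 -0.939
vertex -0.626 -2.518 -0.727
vertex -0.955 -1.872 -0.366
endloop
endfacet
facet normal 0.114 0.819 -0.562
outer loop
vertex 0.313 -1.618 -0.572
vertex -0.392 -1.772 -0.939
vertex -0.375 -1.316 -0.271
endloop
endfacet
facet normal 0.912 0.382 0.147
outer loop
vertex 0.515 -2.268 -0.134
vertex 0.313 -1.618 -0.572
vertex 0.186 -1.622 0.227
endloop
endfacet

endsolid


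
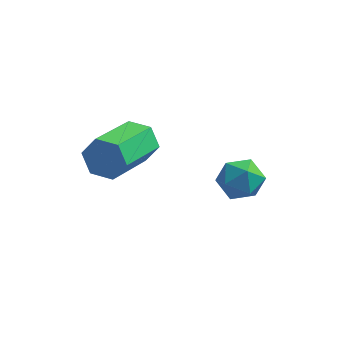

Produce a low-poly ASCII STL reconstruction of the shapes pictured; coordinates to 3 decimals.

solid 
facet normal 0.236 0.913 -0.332
outer loop
vertex 0.553 -2.182 3.797
vertex 0.166 -2.307 3.178
vertex -0.166 -2.007 3.768
endloop
endfacet
facet normal 0.043 0.331 0.943
outer loop
vertex 0.553 -2.182 3.797
vertex -0.166 -2.007 3.768
vertex 0.08 -4.009 4.46
endloop
endfacet
facet normal 0.043 0.331 0.943
outer loop
vertex 0.08 -4.009 4.46
vertex -0.166 -2.007 3.768
vertex -0.638 -3.834 4.431
endloop
endfacet
facet normal -0.236 -0.914 0.331
outer loop
vertex 0.08 -4.009 4.46
vertex -0.638 -3.834 4.431
vertex -0.306 -4.133 3.842
endloop
endfacet
facet normal 0.237 0.913 -0.331
outer loop
vertex -0.166 -2.007 3.768
vertex 0.166 -2.307 3.178
vertex -0.552 -2.131 3.149
endloop
endfacet
facet normal -0.820 0.370 0.437
outer loop
vertex -0.166 -2.007 3.768
vertex -0.552 -2.131 3.149
vertex -0.638 -3.834 4.431
endloop
endfacet
facet normal -0.819 0.371 0.438
outer loop
vertex -0.638 -3.834 4.431
vertex -0.552 -2.131 3.149
vertex -1.025 -3.958 3.812
endloop
endfacet
facet normal -0.236 -0.914 0.331
outer loop
vertex -0.638 -3.834 4.431
vertex -1.025 -3.958 3.812
vertex -0.306 -4.133 3.842
endloop
endfacet
facet normal 0.237 0.913 -0.331
outer loop
vertex -0.552 -2.131 3.149
vertex 0.166 -2.307 3.178
vertex -0.22 -2.431 2.56
endloop
endfacet
facet normal -0.862 0.040 -0.506
outer loop
vertex -0.552 -2.131 3.149
vertex -0.22 -2.431 2.56
vertex -1.025 -3.958 3.812
endloop
endfacet
facet normal -0.862 0.040 -0.506
outer loop
vertex -1.025 -3.958 3.812
vertex -0.22 -2.431 2.56
vertex -0.693 -4.258 3.223
endloop
endfacet
facet normal -0.236 -0.913 0.332
outer loop
vertex -1.025 -3.958 3.812
vertex -0.693 -4.258 3.223
vertex -0.306 -4.133 3.842
endloop
endfacet
facet normal 0.236 0.914 -0.331
outer loop
vertex -0.22 -2.431 2.56
vertex 0.166 -2.307 3.178
vertex 0.498 -2.606 2.589
endloop
endfacet
facet normal -0.043 -0.331 -0.943
outer loop
vertex -0.22 -2.431 2.56
vertex 0.498 -2.606 2.589
vertex -0.693 -4.258 3.223
endloop
endfacet
facet normal -0.043 -0.331 -0.943
outer loop
vertex -0.693 -4.258 3.223
vertex 0.498 -2.606 2.589
vertex 0.026 -4.433 3.252
endloop
endfacet
facet normal -0.236 -0.913 0.332
outer loop
vertex -0.693 -4.258 3.223
vertex 0.026 -4.433 3.252
vertex -0.306 -4.133 3.842
endloop
endfacet
facet normal 0.236 0.914 -0.331
outer loop
vertex 0.498 -2.606 2.589
vertex 0.166 -2.307 3.178
vertex 0.885 -2.482 3.208
endloop
endfacet
facet normal 0.819 -0.371 -0.438
outer loop
vertex 0.498 -2.606 2.589
vertex 0.885 -2.482 3.208
vertex 0.026 -4.433 3.252
endloop
endfacet
facet normal 0.820 -0.371 -0.437
outer loop
vertex 0.026 -4.433 3.252
vertex 0.885 -2.482 3.208
vertex 0.412 -4.309 3.871
endloop
endfacet
facet normal -0.237 -0.913 0.331
outer loop
vertex 0.026 -4.433 3.252
vertex 0.412 -4.309 3.871
vertex -0.306 -4.133 3.842
endloop
endfacet
facet normal 0.236 0.913 -0.332
outer loop
vertex 0.885 -2.482 3.208
vertex 0.166 -2.307 3.178
vertex 0.553 -2.182 3.797
endloop
endfacet
facet normal 0.862 -0.040 0.506
outer loop
vertex 0.885 -2.482 3.208
vertex 0.553 -2.182 3.797
vertex 0.412 -4.309 3.871
endloop
endfacet
facet normal 0.862 -0.040 0.506
outer loop
vertex 0.412 -4.309 3.871
vertex 0.553 -2.182 3.797
vertex 0.08 -4.009 4.46
endloop
endfacet
facet normal -0.237 -0.913 0.331
outer loop
vertex 0.412 -4.309 3.871
vertex 0.08 -4.009 4.46
vertex -0.306 -4.133 3.842
endloop
endfacet
facet normal -0.022 0.197 0.980
outer loop
vertex 3.302 -0.938 1.772
vertex 2.63 -1.383 1.846
vertex 3.356 -1.73 1.932
endloop
endfacet
facet normal 0.648 0.193 0.736
outer loop
vertex 3.302 -0.938 1.772
vertex 3.356 -1.73 1.932
vertex 3.861 -1.389 1.398
endloop
endfacet
facet normal 0.698 0.682 0.221
outer loop
vertex 3.302 -0.938 1.772
vertex 3.861 -1.389 1.398
vertex 3.447 -0.831 0.983
endloop
endfacet
facet normal 0.058 0.988 0.145
outer loop
vertex 3.302 -0.938 1.772
vertex 3.447 -0.831 0.983
vertex 2.686 -0.827 1.259
endloop
endfacet
facet normal -0.388 0.687 0.614
outer loop
vertex 3.302 -0.938 1.772
vertex 2.686 -0.827 1.259
vertex 2.63 -1.383 1.846
endloop
endfacet
facet normal 0.775 -0.447 0.447
outer loop
vertex 3.861 -1.389 1.398
vertex 3.356 -1.73 1.932
vertex 3.534 -2.113 1.241
endloop
endfacet
facet normal -0.311 -0.442 0.841
outer loop
vertex 3.356 -1.73 1.932
vertex 2.63 -1.383 1.846
vertex 2.773 -2.109 1.517
endloop
endfacet
facet normal -0.902 0.353 0.249
outer loop
vertex 2.63 -1.383 1.846
vertex 2.686 -0.827 1.259
vertex 2.359 -1.551 1.102
endloop
endfacet
facet normal -0.181 0.840 -0.512
outer loop
vertex 2.686 -0.827 1.259
vertex 3.447 -0.831 0.983
vertex 2.864 -1.21 0.568
endloop
endfacet
facet normal 0.854 0.345 -0.389
outer loop
vertex 3.447 -0.831 0.983
vertex 3.861 -1.389 1.398
vertex 3.59 -1.557 0.654
endloop
endfacet
facet normal -0.058 -0.988 -0.145
outer loop
vertex 2.918 -2.002 0.728
vertex 3.534 -2.113 1.241
vertex 2.773 -2.109 1.517
endloop
endfacet
facet normal -0.698 -0.682 -0.221
outer loop
vertex 2.918 -2.002 0.728
vertex 2.773 -2.109 1.517
vertex 2.359 -1.551 1.102
endloop
endfacet
facet normal -0.648 -0.193 -0.736
outer loop
vertex 2.918 -2.002 0.728
vertex 2.359 -1.551 1.102
vertex 2.864 -1.21 0.568
endloop
endfacet
facet normal 0.022 -0.197 -0.980
outer loop
vertex 2.918 -2.002 0.728
vertex 2.864 -1.21 0.568
vertex 3.59 -1.557 0.654
endloop
endfacet
facet normal 0.388 -0.687 -0.614
outer loop
vertex 2.918 -2.002 0.728
vertex 3.59 -1.557 0.654
vertex 3.534 -2.113 1.241
endloop
endfacet
facet normal 0.181 -0.840 0.512
outer loop
vertex 2.773 -2.109 1.517
vertex 3.534 -2.113 1.241
vertex 3.356 -1.73 1.932
endloop
endfacet
facet normal -0.854 -0.345 0.389
outer loop
vertex 2.359 -1.551 1.102
vertex 2.773 -2.109 1.517
vertex 2.63 -1.383 1.846
endloop
endfacet
facet normal -0.775 0.447 -0.447
outer loop
vertex 2.864 -1.21 0.568
vertex 2.359 -1.551 1.102
vertex 2.686 -0.827 1.259
endloop
endfacet
facet normal 0.311 0.442 -0.841
outer loop
vertex 3.59 -1.557 0.654
vertex 2.864 -1.21 0.568
vertex 3.447 -0.831 0.983
endloop
endfacet
facet normal 0.902 -0.353 -0.249
outer loop
vertex 3.534 -2.113 1.241
vertex 3.59 -1.557 0.654
vertex 3.861 -1.389 1.398
endloop
endfacet

endsolid


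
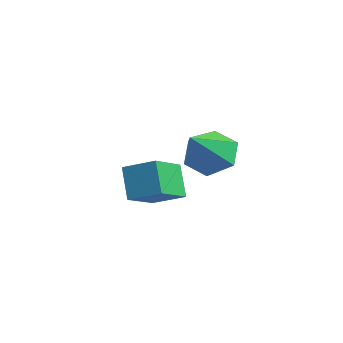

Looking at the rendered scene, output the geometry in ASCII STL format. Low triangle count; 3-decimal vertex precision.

solid 
facet normal -0.457 0.640 -0.618
outer loop
vertex 1.513 4.117 -1.7
vertex 0.828 3.849 -1.471
vertex 1.154 4.44 -1.1
endloop
endfacet
facet normal 0.876 0.345 0.338
outer loop
vertex 1.513 4.117 -1.7
vertex 1.154 4.44 -1.1
vertex 1.552 2.831 -0.489
endloop
endfacet
facet normal -0.456 0.640 -0.618
outer loop
vertex 1.154 4.44 -1.1
vertex 0.828 3.849 -1.471
vertex 0.469 4.172 -0.872
endloop
endfacet
facet normal 0.153 0.384 0.911
outer loop
vertex 1.154 4.44 -1.1
vertex 0.469 4.172 -0.872
vertex 1.552 2.831 -0.489
endloop
endfacet
facet normal -0.455 0.640 -0.618
outer loop
vertex 0.469 4.172 -0.872
vertex 0.828 3.849 -1.471
vertex 0.143 3.582 -1.243
endloop
endfacet
facet normal -0.546 -0.209 0.812
outer loop
vertex 0.469 4.172 -0.872
vertex 0.143 3.582 -1.243
vertex 1.552 2.831 -0.489
endloop
endfacet
facet normal -0.455 0.642 -0.617
outer loop
vertex 0.143 3.582 -1.243
vertex 0.828 3.849 -1.471
vertex 0.501 3.259 -1.843
endloop
endfacet
facet normal -0.523 -0.841 0.140
outer loop
vertex 0.143 3.582 -1.243
vertex 0.501 3.259 -1.843
vertex 1.552 2.831 -0.489
endloop
endfacet
facet normal -0.455 0.642 -0.618
outer loop
vertex 0.501 3.259 -1.843
vertex 0.828 3.849 -1.471
vertex 1.187 3.526 -2.071
endloop
endfacet
facet normal 0.199 -0.880 -0.432
outer loop
vertex 0.501 3.259 -1.843
vertex 1.187 3.526 -2.071
vertex 1.552 2.831 -0.489
endloop
endfacet
facet normal -0.457 0.640 -0.618
outer loop
vertex 1.187 3.526 -2.071
vertex 0.828 3.849 -1.471
vertex 1.513 4.117 -1.7
endloop
endfacet
facet normal 0.898 -0.286 -0.333
outer loop
vertex 1.187 3.526 -2.071
vertex 1.513 4.117 -1.7
vertex 1.552 2.831 -0.489
endloop
endfacet
facet normal -0.545 0.144 0.826
outer loop
vertex -2.219 2.901 -2.858
vertex -1.47 3.509 -2.47
vertex -2.786 3.954 -3.416
endloop
endfacet
facet normal -0.720 -0.585 -0.373
outer loop
vertex -2.17 3.791 -4.35
vertex -2.219 2.901 -2.858
vertex -2.786 3.954 -3.416
endloop
endfacet
facet normal -0.545 0.144 0.826
outer loop
vertex -2.786 3.954 -3.416
vertex -1.47 3.509 -2.47
vertex -2.037 4.562 -3.028
endloop
endfacet
facet normal -0.429 0.798 -0.422
outer loop
vertex -2.037 4.562 -3.028
vertex -2.17 3.791 -4.35
vertex -2.786 3.954 -3.416
endloop
endfacet
facet normal 0.429 -0.798 0.422
outer loop
vertex -2.219 2.901 -2.858
vertex -0.854 3.346 -3.404
vertex -1.47 3.509 -2.47
endloop
endfacet
facet normal -0.720 -0.585 -0.373
outer loop
vertex -1.603 2.738 -3.792
vertex -2.219 2.901 -2.858
vertex -2.17 3.791 -4.35
endloop
endfacet
facet normal 0.429 -0.798 0.422
outer loop
vertex -1.603 2.738 -3.792
vertex -0.854 3.346 -3.404
vertex -2.219 2.901 -2.858
endloop
endfacet
facet normal 0.720 0.585 0.373
outer loop
vertex -1.47 3.509 -2.47
vertex -0.854 3.346 -3.404
vertex -2.037 4.562 -3.028
endloop
endfacet
facet normal -0.429 0.798 -0.422
outer loop
vertex -1.421 4.399 -3.962
vertex -2.17 3.791 -4.35
vertex -2.037 4.562 -3.028
endloop
endfacet
facet normal 0.720 0.585 0.373
outer loop
vertex -2.037 4.562 -3.028
vertex -0.854 3.346 -3.404
vertex -1.421 4.399 -3.962
endloop
endfacet
facet normal 0.545 -0.144 -0.826
outer loop
vertex -1.421 4.399 -3.962
vertex -1.603 2.738 -3.792
vertex -2.17 3.791 -4.35
endloop
endfacet
facet normal 0.545 -0.144 -0.826
outer loop
vertex -0.854 3.346 -3.404
vertex -1.603 2.738 -3.792
vertex -1.421 4.399 -3.962
endloop
endfacet

endsolid
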